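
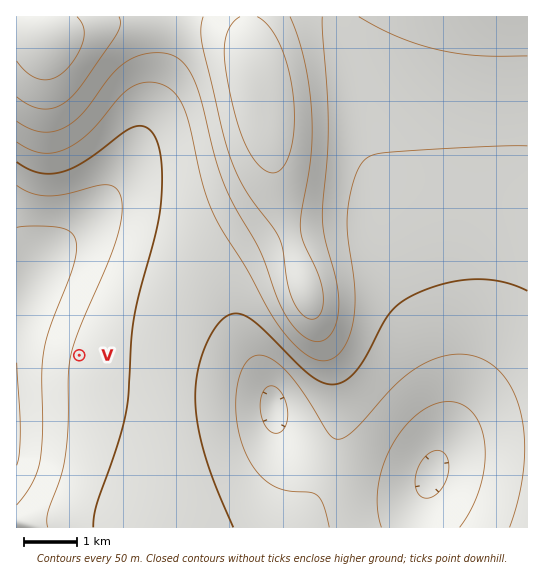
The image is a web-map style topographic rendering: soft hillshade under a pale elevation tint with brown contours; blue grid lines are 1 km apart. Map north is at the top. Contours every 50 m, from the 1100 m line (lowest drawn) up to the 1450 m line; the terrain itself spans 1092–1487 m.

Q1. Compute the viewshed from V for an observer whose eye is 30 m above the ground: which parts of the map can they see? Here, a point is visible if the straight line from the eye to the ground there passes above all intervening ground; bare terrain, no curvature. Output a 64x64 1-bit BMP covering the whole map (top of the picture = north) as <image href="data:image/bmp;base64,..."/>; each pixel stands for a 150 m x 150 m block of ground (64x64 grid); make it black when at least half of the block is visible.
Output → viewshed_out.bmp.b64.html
<image width="64" height="64" href="data:image/bmp;base64,Qk0+AgAAAAAAAD4AAAAoAAAAQAAAAEAAAAABAAEAAAAAAAACAAATCwAAEwsAAAIAAAAAAAAA////AAAAAAAAf4AAAAAAAP//gAAAAAAA//+AAAAAAAD//8AAAAAAAP//wAAAAAAA///AAAAAAAD//8AAAAAAAP//wAAAAAAA///AAAAAAAD//8AAAAAAAP//wAAAAAAA///AAAAAAAD//4AAAAAAAP//gAAAAAAA//+AAAAAAAD//4AAAAAAAP//gAAAAAAA//+AAAAAAAD//4AAAAAAAP//gAAAAAAA//+AAAAAAAD//4AADAAAAP//gAAcAAAA//+AADwAAAD//8AAeAAAAP//wAD4AAAA///gAfgAAAD//+AD8AAAAP//8APwAAAA///wB/AAAAD///gP8AAAAP//+B/gAAAA///8P+AAAAD/////4AAAAP/////AAAAA/////8AAAAD/////wAAAAP////+AAAAA/////4AAAAD/////gAAAAP////+AAAAA/////wAAAAD/////AAAAAP////8AAAAA/////wAAAAD////+AAAAAP////4AAAAA/////AAAAAD////8AAAAAP////wAAAAA////+AAAAAD////4AAAAAP////gAAAAA////+AAAAAD////4AAAAAP////AAAAAA////8AAAAAD////wAAAAAH///+AAAAAAB///4AAAAAAAf//AAAAAAAAf/4AAAAAAAAH/AAAAAAAAAAAAAAAAAA=="/>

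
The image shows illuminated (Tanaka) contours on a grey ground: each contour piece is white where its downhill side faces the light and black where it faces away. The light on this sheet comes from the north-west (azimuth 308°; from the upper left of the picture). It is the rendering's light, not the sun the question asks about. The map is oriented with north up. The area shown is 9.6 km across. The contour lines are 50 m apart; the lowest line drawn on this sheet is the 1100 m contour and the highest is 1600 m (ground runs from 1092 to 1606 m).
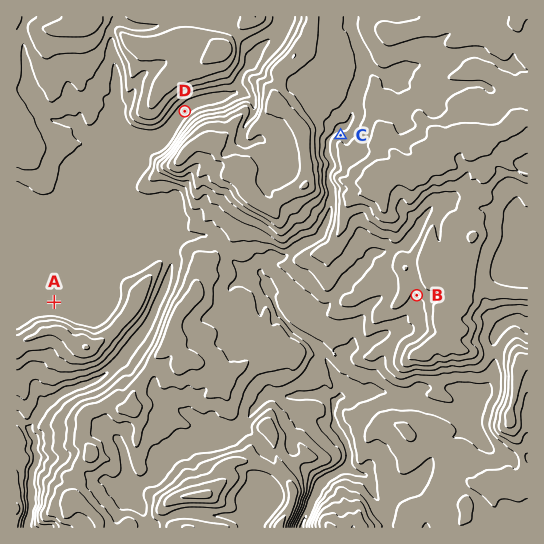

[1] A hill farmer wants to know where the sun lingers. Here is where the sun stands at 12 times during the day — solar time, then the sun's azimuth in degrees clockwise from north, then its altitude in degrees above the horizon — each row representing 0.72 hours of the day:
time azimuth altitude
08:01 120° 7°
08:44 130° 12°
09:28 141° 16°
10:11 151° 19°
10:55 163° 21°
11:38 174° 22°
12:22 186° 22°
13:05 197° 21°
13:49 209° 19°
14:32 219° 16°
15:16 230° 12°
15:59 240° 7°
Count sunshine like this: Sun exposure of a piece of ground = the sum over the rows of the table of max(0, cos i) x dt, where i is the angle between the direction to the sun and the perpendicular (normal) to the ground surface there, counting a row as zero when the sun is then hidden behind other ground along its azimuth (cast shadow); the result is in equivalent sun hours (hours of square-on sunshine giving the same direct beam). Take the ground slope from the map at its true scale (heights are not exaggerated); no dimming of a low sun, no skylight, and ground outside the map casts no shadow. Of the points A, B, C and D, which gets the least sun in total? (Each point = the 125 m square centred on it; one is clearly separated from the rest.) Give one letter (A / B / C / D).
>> C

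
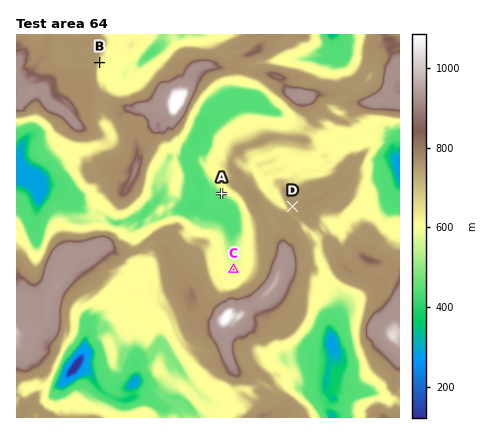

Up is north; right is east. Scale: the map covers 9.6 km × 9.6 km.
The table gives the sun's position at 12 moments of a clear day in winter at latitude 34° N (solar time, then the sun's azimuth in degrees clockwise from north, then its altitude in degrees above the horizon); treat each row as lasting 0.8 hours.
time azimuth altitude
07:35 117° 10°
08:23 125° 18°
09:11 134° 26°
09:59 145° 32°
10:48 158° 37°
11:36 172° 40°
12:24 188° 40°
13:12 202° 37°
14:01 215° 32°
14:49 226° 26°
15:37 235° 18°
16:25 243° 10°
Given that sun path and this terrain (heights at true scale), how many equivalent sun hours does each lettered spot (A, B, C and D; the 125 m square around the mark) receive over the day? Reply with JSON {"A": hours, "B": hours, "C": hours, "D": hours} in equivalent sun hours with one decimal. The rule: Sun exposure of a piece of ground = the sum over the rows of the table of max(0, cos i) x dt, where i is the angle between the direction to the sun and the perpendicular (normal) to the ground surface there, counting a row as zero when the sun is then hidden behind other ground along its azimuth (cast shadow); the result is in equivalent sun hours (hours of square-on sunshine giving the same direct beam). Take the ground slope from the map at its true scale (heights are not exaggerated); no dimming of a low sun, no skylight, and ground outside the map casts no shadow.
{"A": 6.2, "B": 4.2, "C": 3.6, "D": 4.4}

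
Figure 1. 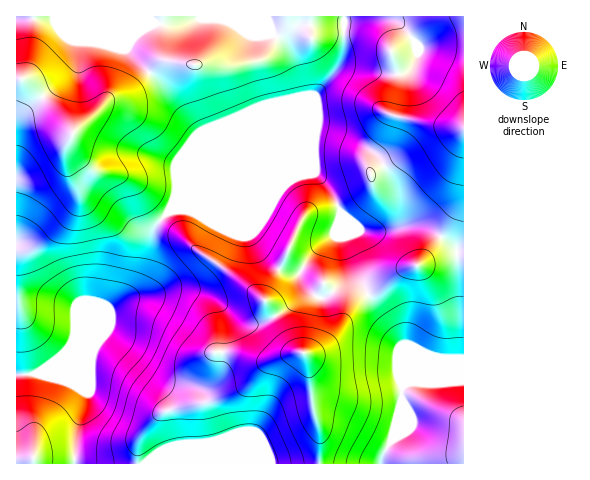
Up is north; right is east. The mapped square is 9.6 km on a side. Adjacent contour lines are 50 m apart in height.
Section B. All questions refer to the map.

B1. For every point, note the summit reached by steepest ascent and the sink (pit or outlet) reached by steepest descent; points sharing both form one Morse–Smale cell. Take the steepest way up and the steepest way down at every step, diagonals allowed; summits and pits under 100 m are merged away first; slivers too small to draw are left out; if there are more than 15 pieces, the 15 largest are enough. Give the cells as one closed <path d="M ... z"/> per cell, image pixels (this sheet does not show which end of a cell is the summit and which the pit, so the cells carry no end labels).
<path d="M343 16l-327 1 1 358 19-1 6-3 26-23 5-9 26-27 11-4 27-21 12-25 4-28 7-13 104-103 50-22 4-4 16-19 8-13 2-11z"/><path d="M181 210l-13 2-13 16-6 34-12 25-27 21-11 4-26 27-5 9-12 12-19 14 19 2 31 17-2 14-8 24-3 32 245 1 0-37-5-16-5-43-5-14 9-2 12-7 12-12 15-26 16-13-18-30-12-39-2 9-21 17-15 22-9 1-21-11-14-15-6-13-44-18z"/><path d="M463 16l-119 0 0 33-4 14-22 29-4 4-50 22-94 92 18 1 62 24 6 13 14 15 21 11 9-1 15-22 21-17 1-9 13 39 18 30 15-7 21-18 13-3 17-18 12-19 12-23 4-14 2-18z"/><path d="M463 175l-5 31-12 23-12 19-17 18-13 3-21 18-15 7 33 49 1 59-9 37-9 15-2 10 82-1z"/><path d="M368 295l-16 12-15 26-12 12-12 7-9 2 5 14 5 43 5 16 1 37 61 0 3-10 9-15 9-37-1-59z"/><path d="M41 374l-25 2 0 87 58 1 3-33 8-24 2-14-25-14z"/>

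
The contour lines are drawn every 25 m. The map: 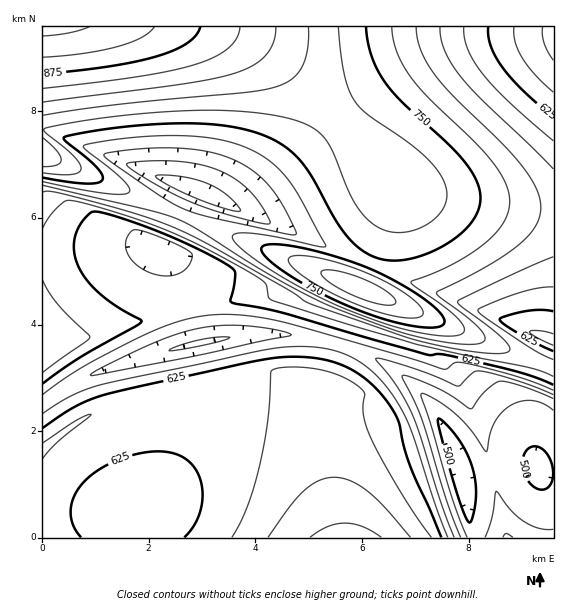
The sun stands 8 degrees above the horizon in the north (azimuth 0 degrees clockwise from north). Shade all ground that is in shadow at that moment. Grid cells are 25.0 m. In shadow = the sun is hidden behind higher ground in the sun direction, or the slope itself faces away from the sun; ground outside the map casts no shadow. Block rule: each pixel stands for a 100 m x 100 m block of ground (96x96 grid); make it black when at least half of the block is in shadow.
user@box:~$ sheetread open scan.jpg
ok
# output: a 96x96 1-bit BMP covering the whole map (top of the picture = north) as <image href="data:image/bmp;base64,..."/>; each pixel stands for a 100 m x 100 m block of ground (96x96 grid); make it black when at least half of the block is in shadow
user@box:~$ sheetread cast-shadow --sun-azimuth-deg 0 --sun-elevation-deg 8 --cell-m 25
<image width="96" height="96" href="data:image/bmp;base64,Qk2+BAAAAAAAAD4AAAAoAAAAYAAAAGAAAAABAAEAAAAAAIAEAAATCwAAEwsAAAIAAAAAAAAA////AAAAAAAAAAAAAAAAAAAAAAAAAAAAAAAAAAAAAAAAAAAAAAAAAAAAAAAAAAAAAAAAAAAAAAAAAAAAAAAAAAAAAAAAAAAAAAAAAAAAAAAAAAAAAAAAAAAAAAAAAAAAAAAAAAAAAAAAAAAAAAAAAAAAAAAAAAAAAAAAAAAAAAAAAAAAAAAAAAAAAAAAAAAAAAAAAAAAAAAAAAAAAAAAAAAAAAAAAAAAAAAAAAAAAAAAAAAAAAAAAAAAAAAAAAAAAAAAAAAAAAAAAAAAAAAAAAAAAAAAAAAAAAAAAAAAAAAAAAAAAAAAAAAAAAAAAAAAAAAAAAAAAAAAAAAAAAAAAAAAAAAAAAAAAAAAAAAAAAcAAAAAAAAAAABwAD8AAAAAAAAAAAD4Af8AAAAAAAAAAAH8B/8AAAAAAAAAAAP8P/8AAAAAAAAAAA////8AAAAAAAAAAB////8AAAAAAAAAAH////8AAAAAAAAAAP////8AAAAAAAAAA/////wAAAAAAAAAD/////AAAAAAAAAAP////8AAAAAAAAAA/////gAAAAAAAAAH////+AAAAAAAAAAf////4AAAAAAAAAD/////AAAAAAAAAAP////8AAAAAAAAAB/////wAAAAAAAAAB////+AAAAAAAAAAD////4AAAAAAAAAAD////AAAAAAAAAAAD///8AAAAAAAAAAAD///gAAAAAAAAAAAB//+AAAAAAAAAAAAH//wAAAAAAAAAAAAf/+AAAAAAAAAAAAB//4AAAAAAAAAAAAH//AAAAAAAAAAAAA//8AAAAAAAAAAAAD//gAAAAAAAAAAAAf/+AAAAAAAAAAAAB//wAAAAAAAAAAAAP//AAAAAAAAAAAAD//4AAAAAAAAAAAAf//gAAAAAAAAAAAH//+AAAAAAAAAAAD///wAAAAAAAAAAA////AAAAAAAAAAAD///8AAAAAAAAAAAD///wAAAAAAAAAAAD///AAAAAAAAAAAAD//4AAAAAAAAAAAAD//gAAAAAAAAAAAAD/+AAAAAAAAAAAAAD/4AAAAAAAAAAAAAD/gAAAAAAAAAAAAAD8AAAAAAAAAAAAAADwAAAAAAAAAAAAAADAAAAAAAAAAAAAAAAAAAAAAAAAAAAAAAAAAAAAAAAAAAAAAAAAAAAAAAAAAAAAAAAAAAAAAAAAAAAAAAAAAAAAAAAAAAAAAAAAAAAAAAAAAAAAAAAAAAAAAAAAAAAAAAAAAAAAAAAAAAAAAAAAAAAAAAAAAAAAAAAAAAAAAAAAAAAAAAAAAAAAAAAAAAAAAAAAAAAAAAAAAAAAAAAAAAAAAAAAAAAAAAAAAAAAAAAAAAAAAAAAAAAAAAAAAAAAAAAAAAAAAAAAAAAAAAAAAAAAAAAAAAAAAAAAAAAAAAAAAAAAAAAAAAAAAAAAAAAAAAAAAAAAAAAAAAAAAAAAAAAAAAAAAAAAAAAAAAAAAAAAAAAAAAAAAAAAAAAAAAAAAAAAAAAAAAAAAAAAAAAAAAAAAAAAAAAAAAAAAAAAAAAAAAAAAAA="/>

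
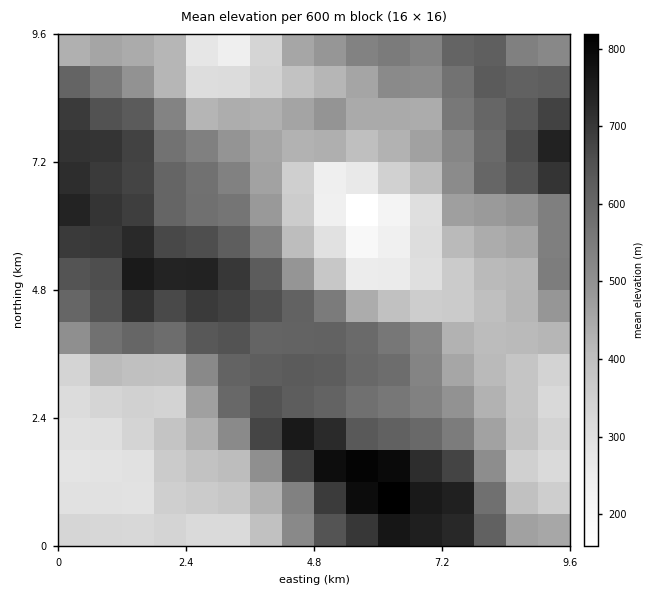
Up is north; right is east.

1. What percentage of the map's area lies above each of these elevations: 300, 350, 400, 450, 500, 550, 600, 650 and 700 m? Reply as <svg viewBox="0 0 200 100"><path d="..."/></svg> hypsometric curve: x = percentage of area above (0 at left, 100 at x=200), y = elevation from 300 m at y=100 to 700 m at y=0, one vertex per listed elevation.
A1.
<svg viewBox="0 0 200 100"><path d="M184 100l-20-12-18-13-25-13-19-12-17-12-22-13-24-13-16-12"/></svg>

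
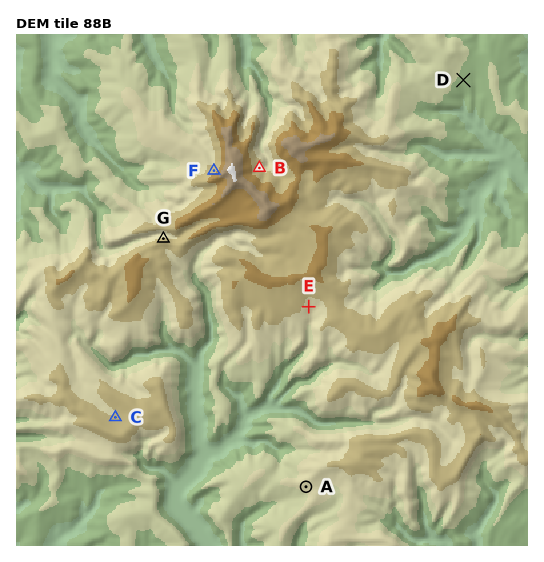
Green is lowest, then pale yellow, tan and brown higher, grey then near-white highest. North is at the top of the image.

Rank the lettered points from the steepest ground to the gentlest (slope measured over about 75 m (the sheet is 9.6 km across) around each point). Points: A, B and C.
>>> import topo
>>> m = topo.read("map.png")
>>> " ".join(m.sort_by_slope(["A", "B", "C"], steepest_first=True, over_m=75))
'B A C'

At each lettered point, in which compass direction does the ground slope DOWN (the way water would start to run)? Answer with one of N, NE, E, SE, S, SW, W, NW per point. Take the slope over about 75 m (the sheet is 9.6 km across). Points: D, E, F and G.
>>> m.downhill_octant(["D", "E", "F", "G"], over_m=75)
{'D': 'SE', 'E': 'SE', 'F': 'NW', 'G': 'N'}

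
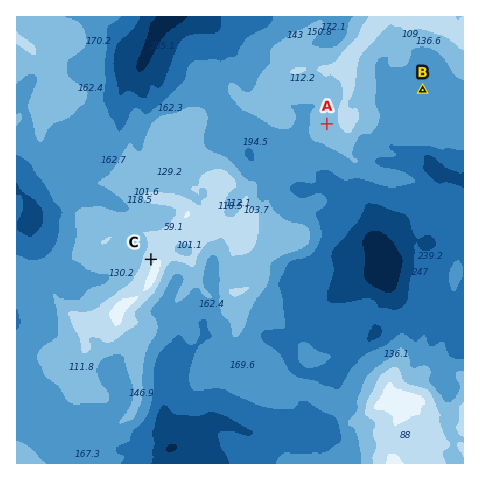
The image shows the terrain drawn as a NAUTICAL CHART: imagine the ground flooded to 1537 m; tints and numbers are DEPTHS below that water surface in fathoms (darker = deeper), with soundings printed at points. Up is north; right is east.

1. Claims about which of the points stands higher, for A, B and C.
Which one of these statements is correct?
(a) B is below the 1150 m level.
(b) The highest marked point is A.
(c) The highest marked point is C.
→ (c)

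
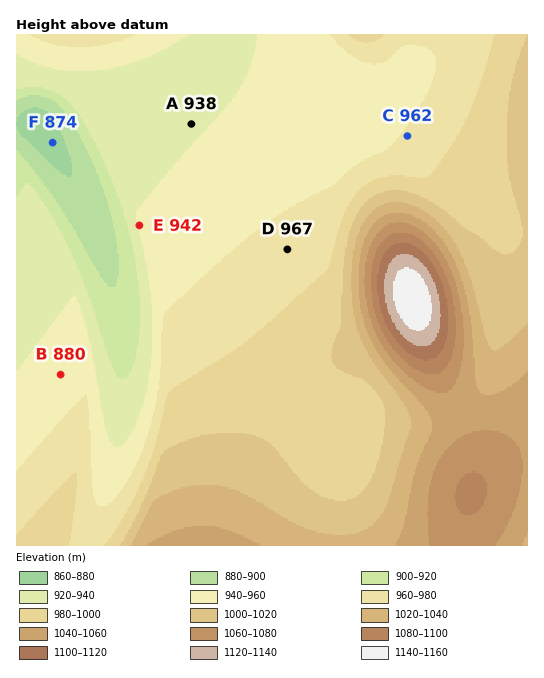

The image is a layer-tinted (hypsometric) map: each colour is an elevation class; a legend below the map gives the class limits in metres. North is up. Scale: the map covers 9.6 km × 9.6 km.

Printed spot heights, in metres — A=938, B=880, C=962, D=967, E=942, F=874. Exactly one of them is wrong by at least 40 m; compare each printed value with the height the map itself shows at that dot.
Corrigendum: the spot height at B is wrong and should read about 950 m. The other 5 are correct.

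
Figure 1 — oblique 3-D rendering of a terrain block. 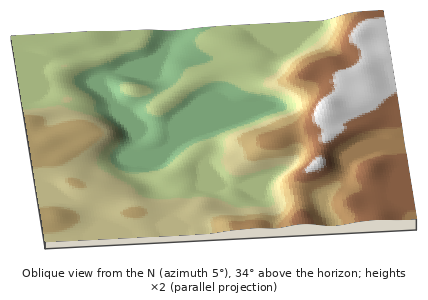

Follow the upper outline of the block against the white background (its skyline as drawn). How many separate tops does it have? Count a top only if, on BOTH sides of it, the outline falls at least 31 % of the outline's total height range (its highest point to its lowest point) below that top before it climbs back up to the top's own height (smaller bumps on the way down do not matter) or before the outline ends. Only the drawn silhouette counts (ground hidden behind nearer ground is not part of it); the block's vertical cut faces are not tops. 0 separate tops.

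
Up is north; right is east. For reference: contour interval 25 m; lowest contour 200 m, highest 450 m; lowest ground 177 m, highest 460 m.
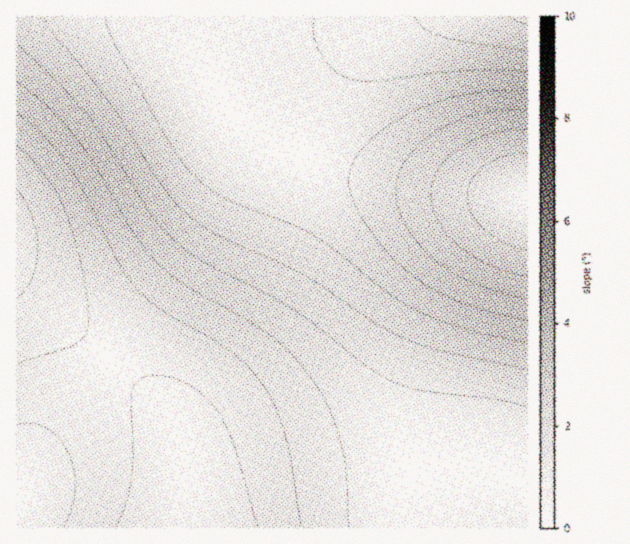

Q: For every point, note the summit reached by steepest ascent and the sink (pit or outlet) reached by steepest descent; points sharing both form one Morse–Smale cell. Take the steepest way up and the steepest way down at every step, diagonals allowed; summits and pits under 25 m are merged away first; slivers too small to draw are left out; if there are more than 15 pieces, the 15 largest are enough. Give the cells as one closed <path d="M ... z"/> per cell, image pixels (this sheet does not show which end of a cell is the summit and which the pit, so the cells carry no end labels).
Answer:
<path d="M201 16l-185 1 0 268 117 92 34 36 13 24 5 21 3 23 1 47 338 0 1-329-97-11-68-13-50-15-46-20-27-19-12-14-12-18-13-34z"/><path d="M527 16l-325 0-1 30 7 27 20 34 21 21 37 21 43 16 46 12 75 14 77 8z"/><path d="M17 285l-1 242 171 1 1-47-3-23-5-21-13-24-34-36z"/>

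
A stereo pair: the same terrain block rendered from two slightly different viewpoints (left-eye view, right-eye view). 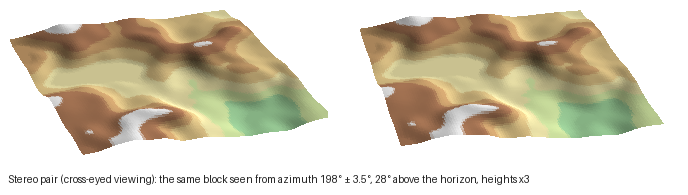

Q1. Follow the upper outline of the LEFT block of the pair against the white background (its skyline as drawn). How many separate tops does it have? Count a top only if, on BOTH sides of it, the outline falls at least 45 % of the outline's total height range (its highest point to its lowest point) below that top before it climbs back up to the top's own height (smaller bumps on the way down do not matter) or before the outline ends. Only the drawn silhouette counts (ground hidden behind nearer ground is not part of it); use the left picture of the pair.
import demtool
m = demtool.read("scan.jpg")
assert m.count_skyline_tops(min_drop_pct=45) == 0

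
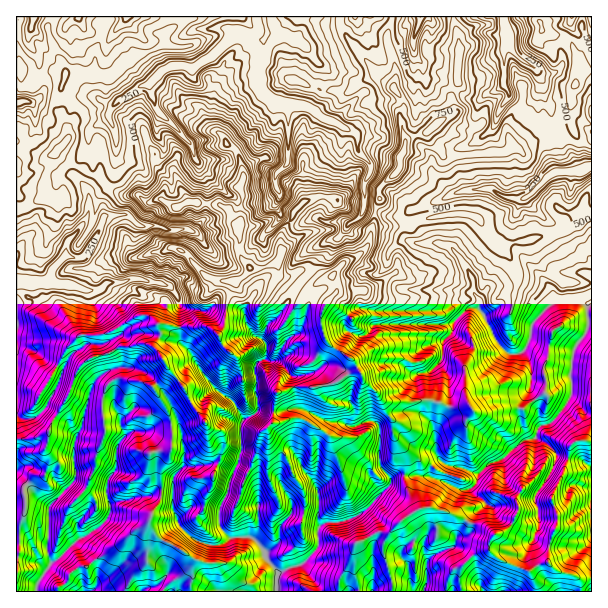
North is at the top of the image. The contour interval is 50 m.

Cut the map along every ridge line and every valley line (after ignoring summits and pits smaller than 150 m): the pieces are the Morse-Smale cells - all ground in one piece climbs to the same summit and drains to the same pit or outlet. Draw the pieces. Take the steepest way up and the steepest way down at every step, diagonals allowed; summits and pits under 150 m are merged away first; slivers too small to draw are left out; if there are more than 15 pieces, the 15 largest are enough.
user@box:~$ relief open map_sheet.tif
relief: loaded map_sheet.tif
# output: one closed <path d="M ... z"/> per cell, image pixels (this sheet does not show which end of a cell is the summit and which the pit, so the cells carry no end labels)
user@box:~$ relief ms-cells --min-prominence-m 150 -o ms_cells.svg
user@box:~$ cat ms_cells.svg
<path d="M197 202l-14 2-14 9-9 21 0 8 10 6 7 0 6 4 24 25 14 5 13 0 1 2-7 16-4 26-5 8-12-8-28 2-21-4 2 12-6 11 12 16 2 8-4 6-10 9 0 3 10 15 6 13 2 30-3 11-9 12 2 27-11 18-1 10 11 15 13 6 20 14-2 12 1 6-3 7 2 7 84 0 1-17 11-7 15-4 15-16 1-21 5-4 14 0 15-5 12-7 25-25 2-8 12-4 0-18-4-12-6-7-2-17-14-27-14-10-10-23-19-11-10-10-5-22 5-12 12-14-5-13-14 2-10-9-11 0-6 5-7 1-6-2-2-13-13 6-12 0-10-11-3-26 2-6-6-4-5-11-8-5z"/><path d="M392 16l-204 0-3 4-21 15 1 9-33 14-21 18-33-4-12 2-8 22 0 14 9 18 1 10-12 15 10 9 26 13 7 1 11 12 12 6 15 0 10 8 14-3 16 9 11-6 33 3 6 3 7 13 6 4 0 27 2 8 9 8 12 0 13-6 2 13 6 2 7-1 6-5 11 0 10 9 14-3 15-17 9-2 10-9 4-10 6-27-12-5 0-22 6-12 0-9-12-14-2-15-20-13 14-18 13-12 3 0 9 8 23 2 4-3-8-10 2-23-10-27 6-19z"/><path d="M591 198l-7 3 0 12-21 17-35 11-16 1-8 5-6 0-11-13-6-12-5-5-9-3-18 0-26 4-15 8-34 2-8 21-10 9-9 2-13 13-2 6 5 12-12 14-5 12 5 22 10 10 19 11 10 23 8 5 10 13 10 19 2 17 9 13 3 15-1 10 26 1 30 14 7 0 8-7 2-9 10-10 16-6 20-18 12-2 9 4 12 14 10 2 3-11 5-5 17-2z"/><path d="M56 152l-4 6-8 24 5 16-13 2-10 8-10 2 1 229 15 0 17-7 3-10 16-26 11-28 11-10 18-4 12-8 12 0 8-3 15 3 5-10-1-12 20 4 28-2 12 8 5-8 4-26 7-16-1-2-13 0-14-5-24-25-6-4-7 0-10-6 0-8 6-15 10-13-15-7-14 3-10-8-15 0-12-6-11-12-7-1-26-13z"/><path d="M146 343l-26 3-12 8-15 2-7 5-7 7-11 28-16 26-3 10-17 7-16 1 1 152 40 0 1-4 10-7 3-9 9-6 7 0 9-7 14-6 25-23 12-6-1 39-13 12-7 16 66 0-2-6 3-7-1-6 2-12-12-10-21-10-13-18 14-25-2-27 10-17 2-27-4-16-14-21 0-3 10-9 4-11-10-15-5-5z"/><path d="M591 70l-7 0-7 5-1 9-5 8 1 37-3 4-9 5-20 0-19 10-9 0-8 4-36 2-2 4 5 32-16 3-57 24-8 0-13-6-5 17 11-2 25 0 15-8 26-4 18 0 9 3 5 5 6 12 11 13 6 0 8-5 16-1 39-13 17-15 0-12 8-4z"/><path d="M539 16l-85 1 6 28-3 26 1 10-4 8 14 9 11 2 25-15 6 10-12 19-4 12-14 13-14 8 1 9 37-4 8-4 9 0 19-10 20 0 12-9-1-37 6-14 0-22-10-18-25-8z"/><path d="M536 438l-12 2-20 18-16 6-10 10-2 9-8 7-7 0-30-14-26-1-1 7 11 24 4 4 15-2 12 3 24 12 16 5 8 6-4 6-2 9 9 9 15 7 18 6 7-6 11-3 2-22 8-16 0-9-6-17 12-24 4-15-11-3-12-14z"/><path d="M404 475l-12 3-2 8-31 30-21 7-17 1-3 6 0 18-15 16-15 4-11 7 0 16 115 1 0-10-8-27 0-12 12-18 22-16-12-23z"/><path d="M434 508l-17 2-19 13-13 16-1 16 7 21 2 16 68 0-1-23 14-15 14-5 2-9 4-6-2-2-9-6-13-3-17-9z"/><path d="M174 16l-121 0-5 10 0 4 7 23 6 7 5 13 12-1 33 4 21-18 33-14-1-9 10-8z"/><path d="M426 133l-20 7-2 10-4 6-2 14-19 19 1 9-4 9 2 5 12 5 8 0 57-24 17-4-6-33-20 1z"/><path d="M453 16l-61 1-6 22 10 27-2 23 8 11 8-4 4-6 0-6 2-4 0-24 6 9 0 9 4 5 11 0 15 9 4-1 2-6-1-10 3-26z"/><path d="M572 458l-4 1-4 15-12 24 6 17 0 9-10 22 0 17 9 8 22 7 12 0 1-110-11-8z"/><path d="M366 92l-9 5-21 25 20 13 2 15 12 14 0 9-6 12 0 22 11 4 5-13-1-9 21-22 0-11 4-6 2-10-6-21 3-17-2-2-26 0z"/>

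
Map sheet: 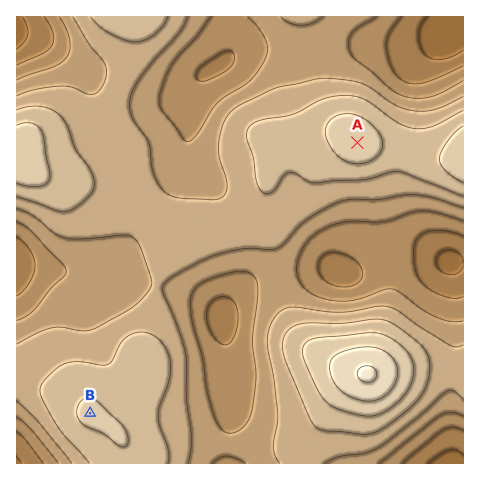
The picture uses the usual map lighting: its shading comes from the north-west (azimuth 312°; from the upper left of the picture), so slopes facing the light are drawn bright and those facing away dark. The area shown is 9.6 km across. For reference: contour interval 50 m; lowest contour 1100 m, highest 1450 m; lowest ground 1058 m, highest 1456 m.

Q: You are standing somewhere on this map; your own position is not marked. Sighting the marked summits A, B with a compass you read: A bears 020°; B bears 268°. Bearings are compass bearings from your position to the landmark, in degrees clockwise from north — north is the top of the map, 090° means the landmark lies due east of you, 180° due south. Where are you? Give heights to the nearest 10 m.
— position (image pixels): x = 261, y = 407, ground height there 1220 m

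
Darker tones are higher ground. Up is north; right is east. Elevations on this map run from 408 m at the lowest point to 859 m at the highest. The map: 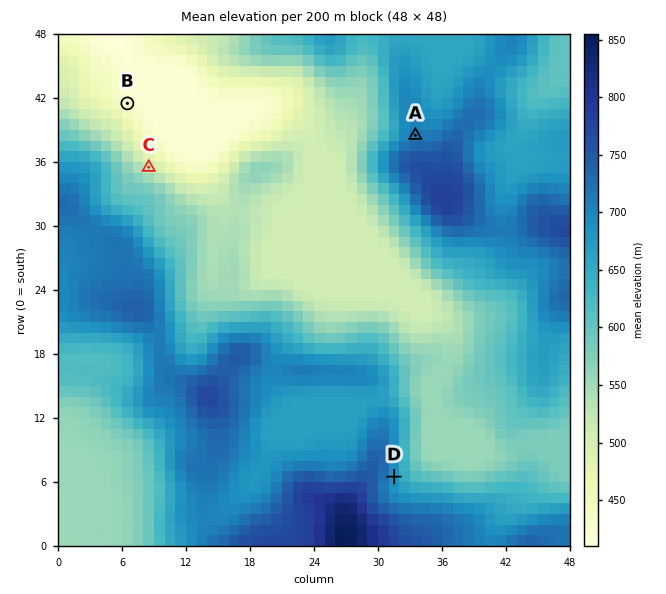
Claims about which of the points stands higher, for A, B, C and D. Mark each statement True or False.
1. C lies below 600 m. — True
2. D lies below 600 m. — False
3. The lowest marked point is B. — True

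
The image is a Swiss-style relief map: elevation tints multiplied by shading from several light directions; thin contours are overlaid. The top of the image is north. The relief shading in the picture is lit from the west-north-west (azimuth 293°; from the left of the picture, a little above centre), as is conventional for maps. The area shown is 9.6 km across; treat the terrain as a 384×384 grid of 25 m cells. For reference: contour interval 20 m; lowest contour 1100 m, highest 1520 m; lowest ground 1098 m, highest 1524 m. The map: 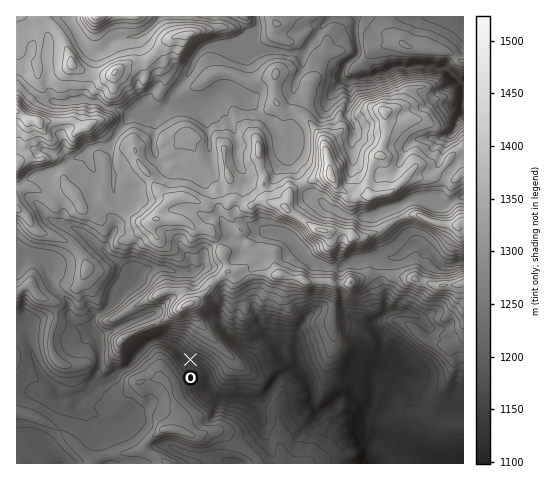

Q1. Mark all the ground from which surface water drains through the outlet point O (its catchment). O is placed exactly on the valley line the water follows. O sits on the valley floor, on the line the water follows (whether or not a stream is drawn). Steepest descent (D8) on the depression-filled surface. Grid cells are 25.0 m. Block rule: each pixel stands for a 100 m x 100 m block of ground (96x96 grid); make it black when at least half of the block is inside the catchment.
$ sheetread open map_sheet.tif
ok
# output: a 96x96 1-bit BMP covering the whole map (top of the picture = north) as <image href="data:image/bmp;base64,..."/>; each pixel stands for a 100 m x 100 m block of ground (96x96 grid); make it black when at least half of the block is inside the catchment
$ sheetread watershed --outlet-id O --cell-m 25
<image width="96" height="96" href="data:image/bmp;base64,Qk2+BAAAAAAAAD4AAAAoAAAAYAAAAGAAAAABAAEAAAAAAIAEAAATCwAAEwsAAAIAAAAAAAAA////AAAAAAAAAAAAAAAAAAAAAAAAAeAAAAAAAAAAAAAAA/+AAAAAAAAAAAAAB//gAAAAAAAAAAAAD//wAAAAAAAAAAAAH//4AAAAAAAAAAAAP//8AAAAAAAAAAAAf///4AAAAAAAAAAB////4AAAAAAAAAAH////4AAAAAAAAAAf////4AAAAAAAAAD/////wAAAAAAAAAD/////wAAAAAAAAAD/////wAAAAAAAAAD/////gAAAAAAAAAD/////gAAAAAAAAAD/////gAAAAAAAAAD/////gAAAAAAAAAD/////wAAAAAAAAAD/////4AAAAAAAAAD/////8AAAAAAAAAD/////+AAAAAAAAAD/////+AAAAAAAAAD//////AAAAAAAAAD//////gAAAAAAAAD//////wAAAAAAAAD//////4AAAAAAAAD//////4AAAAAAAAD//////4AAAAAAAAD//////wAAAAAAAAD//////gAAAAAAAAD//////gAAAAAAAAD//////gAAAAAAAAD//////AAAAAAAAAD//////AAAAAAAAAD//////gAAAAAAAAD//////wAAAAAAAAD//////4AAAAAAAAD//////8AAAAAAAAD//////+AAAAAAAAD///////AAAAAAAAD///////gAAAAAAAD///////gAAAAAAAD///////gAAAAAAAD///////gAAAAAAAD///////AAAAAAAAD///////AAAAAAAAD//////+AAAAAAAAD//////+AAAAAAAAD//////8AAAAAAAAD//////gAAAAAAAAD/////+AAAAAAAAAD///+DgAAAAAAAAAD///4AAAAAAAAAAAD///gAAAAAAAAAAAD//fAAAAAAAAAAAAD/+AAAAAAAAAAAAAD++AAAAAAAAAAAAAD4cAAAAAAAAAAAAAAAAAAAAAAAAAAAAAAAAAAAAAAAAAAAAAAAAAAAAAAAAAAAAAAAAAAAAAAAAAAAAAAAAAAAAAAAAAAAAAAAAAAAAAAAAAAAAAAAAAAAAAAAAAAAAAAAAAAAAAAAAAAAAAAAAAAAAAAAAAAAAAAAAAAAAAAAAAAAAAAAAAAAAAAAAAAAAAAAAAAAAAAAAAAAAAAAAAAAAAAAAAAAAAAAAAAAAAAAAAAAAAAAAAAAAAAAAAAAAAAAAAAAAAAAAAAAAAAAAAAAAAAAAAAAAAAAAAAAAAAAAAAAAAAAAAAAAAAAAAAAAAAAAAAAAAAAAAAAAAAAAAAAAAAAAAAAAAAAAAAAAAAAAAAAAAAAAAAAAAAAAAAAAAAAAAAAAAAAAAAAAAAAAAAAAAAAAAAAAAAAAAAAAAAAAAAAAAAAAAAAAAAAAAAAAAAAAAAAAAAAAAAAAAAAAAAAAAAAAAAAAAAAAAAAAAAAAAAAAAAAAAAAAAAAAAAAAAAAAAAAAAAAAAAAAAAAAAAAAAAAAAAAAAAAAAAAAAAAAAAAAAAAAAAAAAAAAAAAAAAAAAAAAAAAAAAAAAAAAAAAAAAAAAAAAAA="/>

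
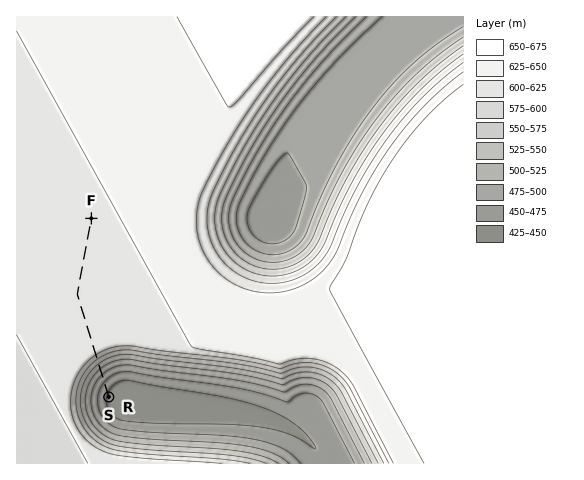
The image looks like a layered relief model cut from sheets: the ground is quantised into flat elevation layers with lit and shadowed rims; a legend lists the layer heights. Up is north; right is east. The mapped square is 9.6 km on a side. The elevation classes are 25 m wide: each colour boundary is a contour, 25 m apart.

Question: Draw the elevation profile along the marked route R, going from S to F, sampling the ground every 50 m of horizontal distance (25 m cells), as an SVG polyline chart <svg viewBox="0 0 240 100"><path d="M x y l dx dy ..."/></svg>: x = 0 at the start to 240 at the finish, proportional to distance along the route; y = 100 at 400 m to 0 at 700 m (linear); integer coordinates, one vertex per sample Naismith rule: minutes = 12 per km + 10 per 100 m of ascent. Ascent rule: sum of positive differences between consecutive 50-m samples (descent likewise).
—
<svg viewBox="0 0 240 100"><path d="M0 85l3-1 3-1 3-1 3-2 3-2 3-2 3-2 3-2 3-3 3-2 3-3 3-4 3-3 3-4 4-3 3-5 3-4 3-4 3-4 3-2 3-1 3 0 3 0 3 0 3 0 3 0 3 0 3 0 3 0 3 0 3 0 3 0 3 0 3 0 3 0 3-1 3 0 3 0 3 0 3 0 3 0 3 0 4 0 3 0 3 0 3 0 3 0 3 0 3 0 3 0 3 0 3 0 3 0 3 0 3-1 3 0 3 0 3 0 3 0 3 0 3 0 3 0 3 0 3 0 3 0 3 0 3-1 3 0 3 0 3 0 3 0 4 0 3 0 3 0 3 0 3 0 3 0 3 0 3-1"/></svg>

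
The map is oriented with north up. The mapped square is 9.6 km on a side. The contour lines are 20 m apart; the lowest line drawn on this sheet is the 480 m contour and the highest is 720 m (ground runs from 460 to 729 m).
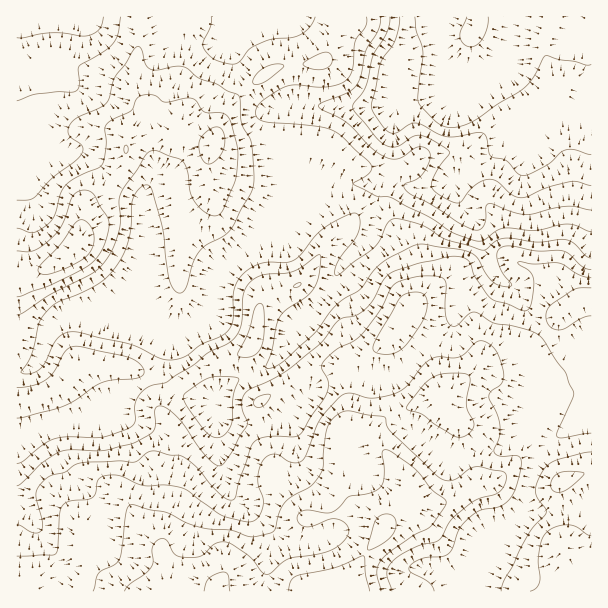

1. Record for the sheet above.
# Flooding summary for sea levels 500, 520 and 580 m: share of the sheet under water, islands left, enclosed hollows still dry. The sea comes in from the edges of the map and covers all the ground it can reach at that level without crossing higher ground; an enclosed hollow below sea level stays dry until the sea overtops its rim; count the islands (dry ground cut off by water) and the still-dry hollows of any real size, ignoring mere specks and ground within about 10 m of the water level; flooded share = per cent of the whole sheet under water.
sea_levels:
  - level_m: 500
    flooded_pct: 8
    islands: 0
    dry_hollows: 0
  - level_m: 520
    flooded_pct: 11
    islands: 0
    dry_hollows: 0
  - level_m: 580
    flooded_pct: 35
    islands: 0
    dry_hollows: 0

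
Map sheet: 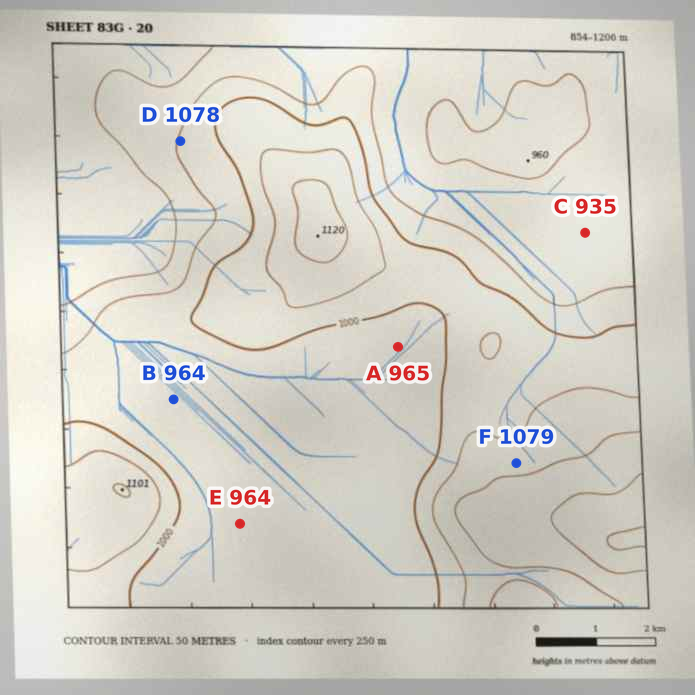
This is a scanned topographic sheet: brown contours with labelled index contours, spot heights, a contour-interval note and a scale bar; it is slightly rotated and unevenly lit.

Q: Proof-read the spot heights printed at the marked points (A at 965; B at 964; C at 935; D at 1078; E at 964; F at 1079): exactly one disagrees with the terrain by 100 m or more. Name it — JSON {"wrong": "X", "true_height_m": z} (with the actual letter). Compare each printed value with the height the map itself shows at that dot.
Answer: {"wrong": "D", "true_height_m": 953}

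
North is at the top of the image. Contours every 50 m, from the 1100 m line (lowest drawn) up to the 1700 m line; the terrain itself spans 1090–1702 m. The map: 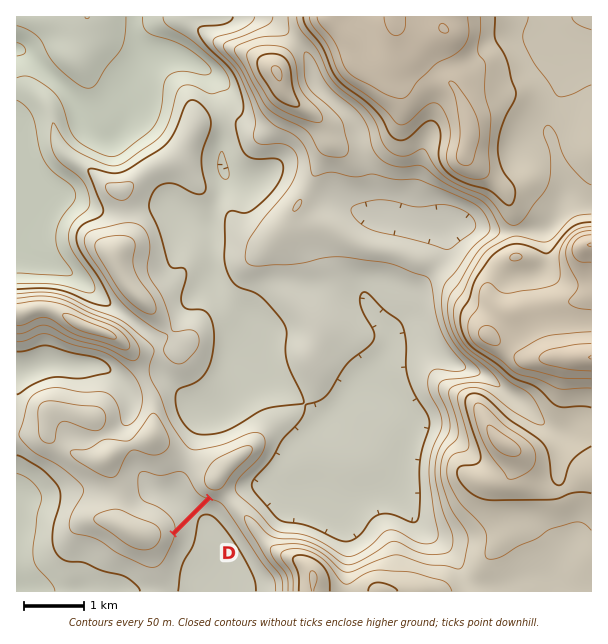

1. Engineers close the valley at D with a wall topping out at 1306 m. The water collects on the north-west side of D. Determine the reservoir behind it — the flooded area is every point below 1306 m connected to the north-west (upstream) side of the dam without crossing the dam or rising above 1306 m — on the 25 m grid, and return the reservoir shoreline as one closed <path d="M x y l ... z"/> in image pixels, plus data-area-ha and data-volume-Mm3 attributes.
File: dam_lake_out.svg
<path d="M182 468l-14 4-13 0-11-4-4 0-4 2-2 4 2 21 3 6 5 4 12 3 8 4 6 7 4 10 32-32-5-3-5-5-8-16-6-5z" data-area-ha="72" data-volume-Mm3="14.83"/>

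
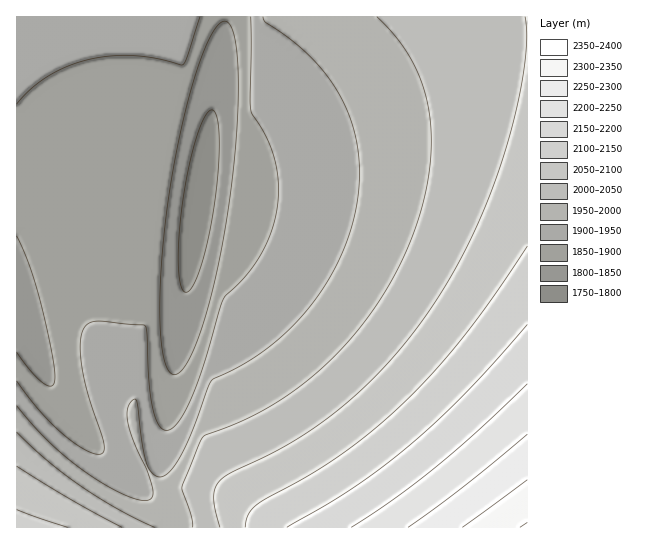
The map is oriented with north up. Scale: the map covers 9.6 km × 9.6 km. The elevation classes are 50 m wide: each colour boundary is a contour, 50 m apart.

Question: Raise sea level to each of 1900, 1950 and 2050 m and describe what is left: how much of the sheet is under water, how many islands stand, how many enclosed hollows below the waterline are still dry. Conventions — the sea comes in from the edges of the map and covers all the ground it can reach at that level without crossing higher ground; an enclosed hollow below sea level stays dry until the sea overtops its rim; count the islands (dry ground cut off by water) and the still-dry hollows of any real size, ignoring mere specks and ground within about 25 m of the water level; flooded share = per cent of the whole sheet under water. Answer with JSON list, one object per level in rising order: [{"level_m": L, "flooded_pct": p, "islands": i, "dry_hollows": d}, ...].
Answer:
[{"level_m": 1900, "flooded_pct": 30, "islands": 0, "dry_hollows": 0}, {"level_m": 1950, "flooded_pct": 48, "islands": 0, "dry_hollows": 0}, {"level_m": 2050, "flooded_pct": 77, "islands": 0, "dry_hollows": 0}]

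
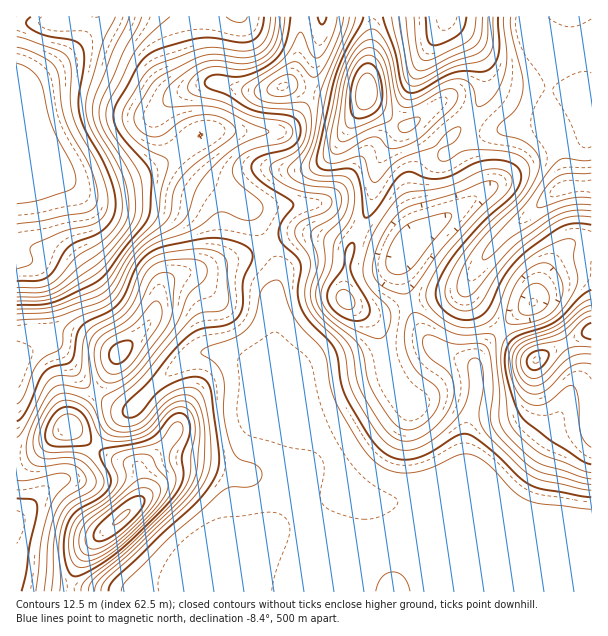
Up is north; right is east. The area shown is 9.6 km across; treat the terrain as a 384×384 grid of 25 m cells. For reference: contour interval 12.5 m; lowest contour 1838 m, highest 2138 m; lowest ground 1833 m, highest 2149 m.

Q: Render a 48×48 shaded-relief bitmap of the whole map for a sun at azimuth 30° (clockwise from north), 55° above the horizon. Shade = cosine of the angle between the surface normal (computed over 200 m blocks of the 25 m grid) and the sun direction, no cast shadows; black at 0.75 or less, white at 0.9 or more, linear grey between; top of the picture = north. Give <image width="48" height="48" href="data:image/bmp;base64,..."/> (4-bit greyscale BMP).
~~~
<image width="48" height="48" href="data:image/bmp;base64,Qk32BAAAAAAAAHYAAAAoAAAAMAAAADAAAAABAAQAAAAAAIAEAAATCwAAEwsAABAAAAAAAAAAAAAAABEREQAiIiIAMzMzAERERABVVVUAZmZmAHd3dwCIiIgAmZmZAKqqqgC7u7sAzMzMAN3d3QDu7u4A////AGVFVUVWd3d3d3d3d3d3d3eHd3d3d3d3d2VEQyNFZ3d3d3d3d3d3d3eHd3d3d3d3d2VDIQATVnd3d3d3d3d3d3d3d3d3d3d3d2VCIhABNWd3d3d3d3d3d3d3d3d3d3d3d2ZDNEMQE1Z3d3d3d3d3d3d3d3d3d3d3d2ZUVndSATVnd3d3d3d3d3d3d3d3d3d3d2ZWeZmGMiNWd3d3d3d3d3d3d3d3d2ZmZlVnmqmZhkNGZmZnd3d3d3d3d3d3dmVUQ1VniYd5qYZWZmZ3d3d3d3Znd3d3ZUMyEFVVZUNHmqmHd3d3d3d3dmVWZnd2UyERAFQiIRNXmZmYiIiHd3d3ZlRFVmZlMREiElMQAUeauoiJmYiHd3d3ZDM0VWZTEBIzRFQiJIvdyoeKqYh3d3d2UyI0RVVCETRVVVVFab3cuHirqYd3d3dlQiNFVVVDI0VmZmZorMuqmIrLqHd3d3dkMjRWZmZUREVmZmZ5zbh3eJzbqHd3d3ZTIkVnd3dlQzRmZmZ6y4VFaJvLmHd3d3ZTI1Z4iIh1MRNWZmaKqFM0V4qqmHd3d3ZDNWeJmZh0EANWZmeKljNEVniZmHd3d3ZDRWeJmYhjACRVVWeIdDRmVWd4h3d3d2VDRWiZmHZTEmh2Q2Z3ZFeIdVZmZmd3dlQhNWiIdlQzR6uoU3d3ZompdmZlVWZ3ZTEAJWiHUyI0es3Jdaupiaqoh3dlVWd3ZBAARnh2MRI1iru5iN3bqrqXeIh2Vnh3UwADaJl1MiNWiZmIie7bu6l2aIh2Z4h2UyJHmqmGREVneHZmicy6qqhlZ4h3eIh2ZUV5qqmHZVZnd2VVZ6mIiZhlaJiHiId2ZVV4mZmHdmZmZlVVZnd3iJhmiaqZmId2VERXiIh3d3dmVVVVZnd3iZh3iruqqZh2VDRXiHd3d3d3ZURWZ4iIiZh3iqqqmZh2VVZ3d3d3d4iIdURFZpmZmZh2eIiIiIh2Z4iHdmZmZ3iIh1QzM5mZmYZVVmd3eId2d4h2ZmZVVmeIiHUyEYiIiHUzRVZnd3ZlVWVURWZVRVZ4iHZTInd3d1MjRWZ3d2VEMyIiNWZUREVnd2ZmZXd3dkISNWd3dlVEQxACNWZVRERURFZ4mXd3ZCESNWeId2ZndkISRmZVVVVDM0V4mXd2UxABNGeIiIial1MzVmVFZ2ZDM0VoiXd2QgACNGd4iImZhkNERVVFZ3ZVRVVniHdlMQAjRWZmZlVlUyNEM0ZmZmdmZmZ4iHdlMiNFZmVUMyEREiMzM1iYdmd3d3d4iHZlQ0Vmd2VDIREAE0QyNXq6h3eHd3eIh3ZlRVZ3d3ZTM0RERWUyR6zLqZiId2d3d2ZVVWZmd4d2eJmIiIYzaszLqqqYdmZ3ZmVVVWZmeJmZq8uqmZdEe9zLu7uoZWZ3ZkREVWZneJmrzMupiZdVi9y6qruXVVZ3dzM0RWZneJmau7qGaIdli8y6mamFNFd3d0REVmd3eIiZqphkR4dlerupiIdTJGd3d1RVZnd3d4iImYdkRodleaqpiHZCJHiHdw=="/>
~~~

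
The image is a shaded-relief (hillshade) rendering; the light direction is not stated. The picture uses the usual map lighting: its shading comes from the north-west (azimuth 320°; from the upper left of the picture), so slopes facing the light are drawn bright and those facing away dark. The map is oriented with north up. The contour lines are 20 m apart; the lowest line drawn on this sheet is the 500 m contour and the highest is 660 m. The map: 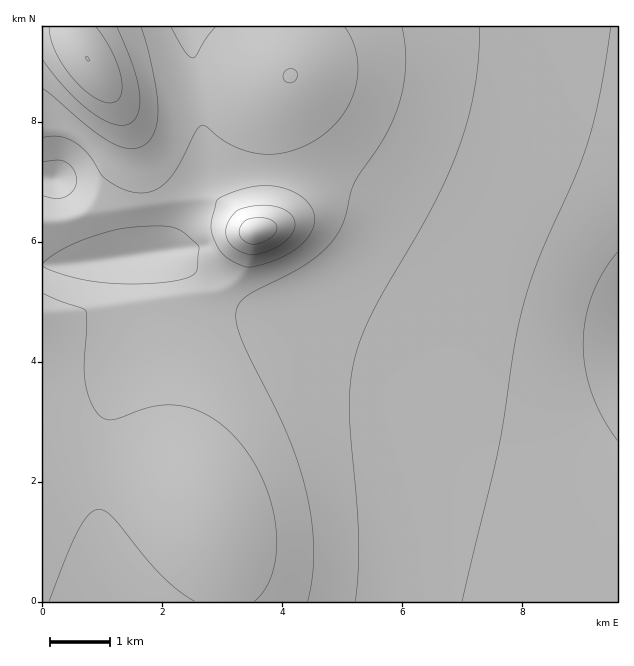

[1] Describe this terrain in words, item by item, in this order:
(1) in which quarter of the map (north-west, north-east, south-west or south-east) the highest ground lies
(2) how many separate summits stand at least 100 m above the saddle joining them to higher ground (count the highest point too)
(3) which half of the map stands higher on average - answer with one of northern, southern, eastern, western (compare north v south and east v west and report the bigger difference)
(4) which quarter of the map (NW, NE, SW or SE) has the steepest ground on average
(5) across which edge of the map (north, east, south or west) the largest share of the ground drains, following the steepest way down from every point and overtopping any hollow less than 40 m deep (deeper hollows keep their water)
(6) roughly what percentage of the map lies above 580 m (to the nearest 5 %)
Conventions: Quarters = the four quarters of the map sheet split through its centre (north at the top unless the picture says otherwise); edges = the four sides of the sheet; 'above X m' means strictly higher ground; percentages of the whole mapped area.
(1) Look to the north-west quarter for the highest ground.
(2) There is 1 summit with 100 m or more of prominence.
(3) On average the western half of the map is the higher ground.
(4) The north-west quarter is the steepest part of the map.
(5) The largest share of the runoff leaves by the eastern edge.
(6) Ground above 580 m makes up about 25 % of the sheet.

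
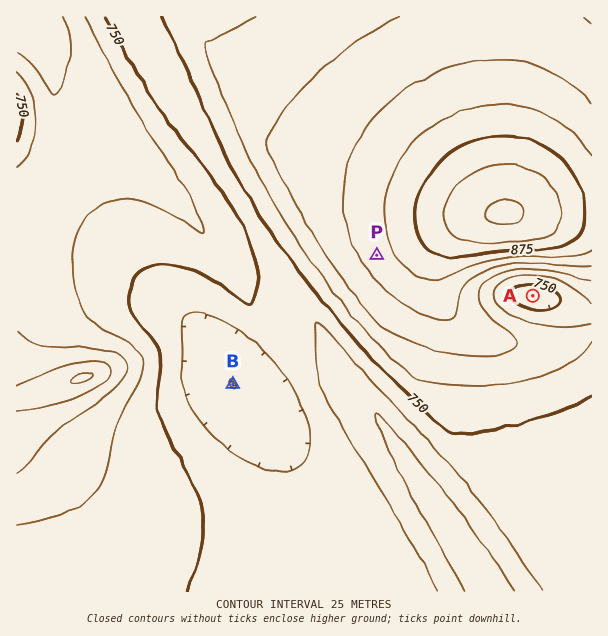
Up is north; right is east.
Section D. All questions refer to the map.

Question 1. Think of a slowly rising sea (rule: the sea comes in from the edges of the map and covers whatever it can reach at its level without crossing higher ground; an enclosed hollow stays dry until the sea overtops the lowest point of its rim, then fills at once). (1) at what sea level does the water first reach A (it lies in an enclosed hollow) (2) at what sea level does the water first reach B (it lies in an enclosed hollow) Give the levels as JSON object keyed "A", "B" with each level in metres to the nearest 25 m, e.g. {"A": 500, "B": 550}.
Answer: {"A": 775, "B": 725}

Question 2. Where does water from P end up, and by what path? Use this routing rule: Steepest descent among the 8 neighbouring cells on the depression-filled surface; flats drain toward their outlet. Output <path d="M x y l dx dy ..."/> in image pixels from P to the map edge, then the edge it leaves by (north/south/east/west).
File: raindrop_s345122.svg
<path d="M377 255l-62 62 0 3 3 3 2 4 9 12 1 5 12 16 2 5 21 30 1 4 21 30 2 5 15 21 1 4 12 17 2 4 3 3 0 2 6 7 1 5 12 16 2 5 9 12 1 4 3 3 5 9 9 12 1 5 9 12 2 4 6 8 1 4"/>
exit: south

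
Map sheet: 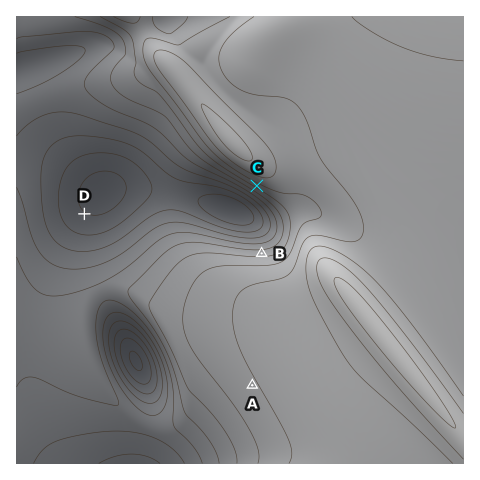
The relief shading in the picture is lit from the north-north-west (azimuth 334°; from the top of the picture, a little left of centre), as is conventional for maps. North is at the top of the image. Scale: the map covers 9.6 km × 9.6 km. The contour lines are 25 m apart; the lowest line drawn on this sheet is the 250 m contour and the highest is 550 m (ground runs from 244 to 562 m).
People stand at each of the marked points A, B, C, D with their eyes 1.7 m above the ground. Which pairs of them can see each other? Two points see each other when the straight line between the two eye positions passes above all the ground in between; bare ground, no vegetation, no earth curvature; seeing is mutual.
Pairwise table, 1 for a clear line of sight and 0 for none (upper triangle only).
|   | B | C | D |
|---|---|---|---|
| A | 0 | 0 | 0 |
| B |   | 1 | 0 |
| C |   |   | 1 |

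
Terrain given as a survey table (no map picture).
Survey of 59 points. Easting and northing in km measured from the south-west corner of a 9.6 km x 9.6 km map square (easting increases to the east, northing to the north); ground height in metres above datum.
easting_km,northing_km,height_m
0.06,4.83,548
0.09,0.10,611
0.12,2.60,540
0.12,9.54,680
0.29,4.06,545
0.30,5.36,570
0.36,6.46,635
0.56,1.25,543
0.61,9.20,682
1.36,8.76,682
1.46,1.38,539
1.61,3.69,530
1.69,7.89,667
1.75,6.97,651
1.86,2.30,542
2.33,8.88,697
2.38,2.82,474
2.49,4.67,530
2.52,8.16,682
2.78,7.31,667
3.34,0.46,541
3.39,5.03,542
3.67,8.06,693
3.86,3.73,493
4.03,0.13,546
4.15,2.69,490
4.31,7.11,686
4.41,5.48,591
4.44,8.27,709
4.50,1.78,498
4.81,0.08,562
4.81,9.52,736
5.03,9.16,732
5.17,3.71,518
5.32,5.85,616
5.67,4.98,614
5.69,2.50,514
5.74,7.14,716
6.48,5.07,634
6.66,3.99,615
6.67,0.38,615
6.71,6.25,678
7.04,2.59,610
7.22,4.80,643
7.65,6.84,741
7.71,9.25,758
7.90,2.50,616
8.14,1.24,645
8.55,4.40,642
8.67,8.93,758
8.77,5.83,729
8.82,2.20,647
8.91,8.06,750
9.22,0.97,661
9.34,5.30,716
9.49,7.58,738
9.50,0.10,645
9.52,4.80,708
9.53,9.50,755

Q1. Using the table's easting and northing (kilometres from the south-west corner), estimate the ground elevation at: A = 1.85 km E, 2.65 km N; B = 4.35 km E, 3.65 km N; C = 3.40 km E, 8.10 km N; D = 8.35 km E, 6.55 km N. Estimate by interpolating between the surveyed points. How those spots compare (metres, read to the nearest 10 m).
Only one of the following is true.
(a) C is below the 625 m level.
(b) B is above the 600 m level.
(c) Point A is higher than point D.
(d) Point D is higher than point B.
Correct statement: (d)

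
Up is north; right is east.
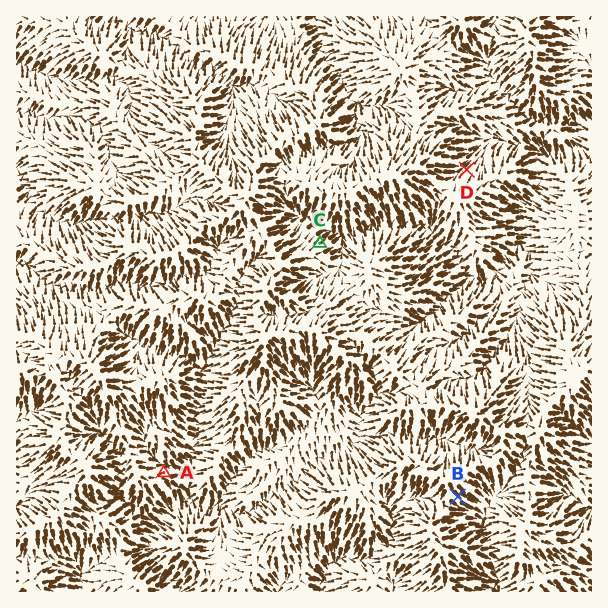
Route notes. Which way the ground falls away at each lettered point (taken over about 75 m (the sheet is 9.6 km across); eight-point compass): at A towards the NE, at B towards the SE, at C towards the NE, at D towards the NE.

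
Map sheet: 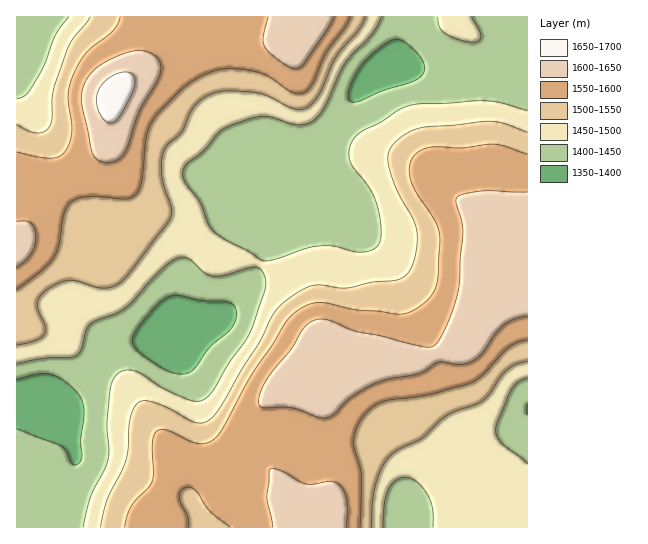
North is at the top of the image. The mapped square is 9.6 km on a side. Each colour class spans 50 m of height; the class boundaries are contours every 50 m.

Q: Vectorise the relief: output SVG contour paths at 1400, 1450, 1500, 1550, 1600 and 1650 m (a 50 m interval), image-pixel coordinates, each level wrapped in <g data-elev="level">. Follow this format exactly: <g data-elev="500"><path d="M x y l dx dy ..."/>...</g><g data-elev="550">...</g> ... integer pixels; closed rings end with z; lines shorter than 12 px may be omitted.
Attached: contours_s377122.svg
<g data-elev="1400"><path d="M17 379l20-5 13 0 13 6 14 13 5 8 2 9-3 29 1 16-1 6-4 4-4 0-2-3-5-11-5-5-44-17"/><path d="M179 374l-9-2-9-5-26-18-2-6 0-5 7-13 19-22 12-7 8-1 24 6 23 0 7 3 3 5 1 6-2 7-4 6-21 19-17 23-6 3z"/><path d="M353 102l-4-3-1-5 3-11 5-10 12-15 19-16 8-3 7 1 11 8 9 11 3 11-3 5-5 4-35 12-21 10z"/></g><g data-elev="1450"><path d="M383 527l1-22 3-14 8-10 10-4 6 1 6 4 11 13 5 14 0 18"/><path d="M527 464l-25-21-5-6-1-7 1-8 14-33 7-7 9-4"/><path d="M17 363l25-5 27 0 7-3 5-5 5-19 4-7 6-3 19-7 10-6 34-37 11-9 8-4 5-1 6 2 14 13 8 4 12-1 32-8 6 2 3 6 2 7-1 8-15 43-22 32-15 25-8 9-8 2-12-3-22-9-21-15-8-3-11 0-8 6-5 12-3 28 2 33-1 9-4 11-13 27-8 30"/><path d="M527 111l-25-8-16-2-69 3-16 5-19 12-24 13-8 12 0 13 3 8 13 16 7 11 5 13 3 15 0 12-1 8-3 5-6 3-13 2-24-6-15 0-14 3-28 10-12 2-4-1-12-9-31-16-9-9-9-24-15-20-2-8 2-8 19-16 16-19 16-8 26-7 9 1 27 8 8-1 8-4 11-13 20-43 27-30 9-17"/><path d="M69 17l-13 17-12 32-13 22-6 8-8 3"/><path d="M438 17l1 9 6 7 14 7 15 2 5-2 2-5-9-18"/></g><g data-elev="1500"><path d="M371 527l2-25 2-15 6-17 8-13 10-8 24-12 16-15 8-7 35-14 7-6 11-17 7-8 10-6 10-3"/><path d="M17 345l19-4 9-7 0-8-6-15-2-6 2-7 6-7 12-7 12-4 9 1 23 7 8 0 8-3 12-11 38-49 4-8 1-7-10-32-1-13 2-11 4-9 15-13 9-21 7-9 16-9 20-2 29 3 32 15 7 0 5-2 7-5 5-8 17-37 23-27 7-13"/><path d="M527 132l-25-9-17-2-64 7-12 4-12 9-5 5-3 7 0 13 8 25 17 30 3 13-2 21-6 17-6 5-6 3-24 2-24 6-10 0-18-3-8 0-10 4-14 10-15 14-14 29-18 27-20 35-8 12-8 6-7 1-6-1-24-14-16-6-9-1-6 2-4 6-4 10-2 30-2 12-19 38-7 28"/><path d="M90 17l-18 22-6 12-13 39-1 28-3 9-6 5-6 1-8-2-12-7"/></g><g data-elev="1550"><path d="M189 527l-1-10-7-14-2-6 3-7 7-3 8 4 14 22 19 14"/><path d="M360 527l1-52-7-34 3-14 9-14 8-7 11-5 44-6 42-12 12-9 26-27 8-4 10-3"/><path d="M17 290l26-20 11-13 5-12 5-31 3-7 4-5 7-4 11-1 38 2 6-2 4-3 5-13 4-40 4-15 8-12 27-27 12-8 13-7 12-3 12 0 28 4 9 5 20 14 7 2 5-1 9-8 14-31 19-27 6-10"/><path d="M527 154l-22-8-12-2-31 4-31-1-9 3-6 4-6 11 1 16 5 12 19 28 5 14-2 44-3 10-4 8-14 11-15 6-45-4-36-8-12 2-13 7-10 11-14 23-18 26-31 56-9 12-7 4-8 1-9-3-24-11-7 0-4 3-3 10 1 30-1 8-3 6-18 19-4 9-2 12"/><path d="M120 17l-3 8-5 6-21 17-6 6-12 21-4 11-1 11 4 36-3 10-4 9-7 5-8 1-33-6"/></g><g data-elev="1600"><path d="M346 527l1-26-3-10-5-6-9-4-17 3-7 0-24-13-9-3-3 1-1 2-2 26 6 30"/><path d="M17 267l8-6 6-8 4-7 1-9-1-8-4-6-5-2-9 0"/><path d="M527 192l-45-1-18 3-7 4-1 5 5 16 2 11-4 56-9 32-8 17-7 10-5 2-9-1-39-10-27-5-28-11-6-1-7 1-11 9-11 20-24 29-8 16-1 11 4 3 30 0 26 10 10-1 5-3 18-17 26-15 12-3 28-5 20-12 21 2 12-2 11-9 13-20 8-8 11-6 13-3"/><path d="M103 162l12-1 10-8 14-42 19-33 3-8-1-7-3-6-7-4-8-2-8 0-23 8-16 10-10 14-3 10 0 9 9 47 4 9z"/><path d="M268 17l-5 20 1 9 6 7 9 8 10 6 6 2 6-2 4-5 22-33 7-12"/></g><g data-elev="1650"><path d="M107 122l6 0 5-4 13-23 4-14-2-6-3-2-8-1-9 4-9 6-5 8-2 8 0 9 5 10z"/></g>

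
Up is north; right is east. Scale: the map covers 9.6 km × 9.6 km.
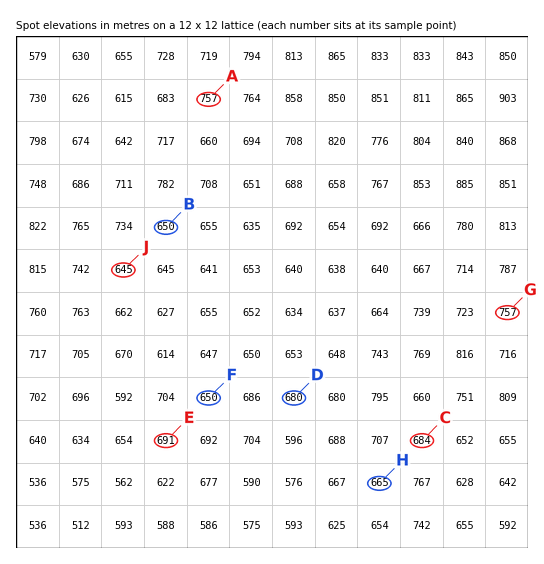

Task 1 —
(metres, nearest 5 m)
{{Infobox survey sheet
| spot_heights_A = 755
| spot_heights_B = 650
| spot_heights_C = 685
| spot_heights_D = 680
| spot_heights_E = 690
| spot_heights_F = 650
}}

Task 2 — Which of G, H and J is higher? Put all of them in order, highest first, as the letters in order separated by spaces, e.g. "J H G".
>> G H J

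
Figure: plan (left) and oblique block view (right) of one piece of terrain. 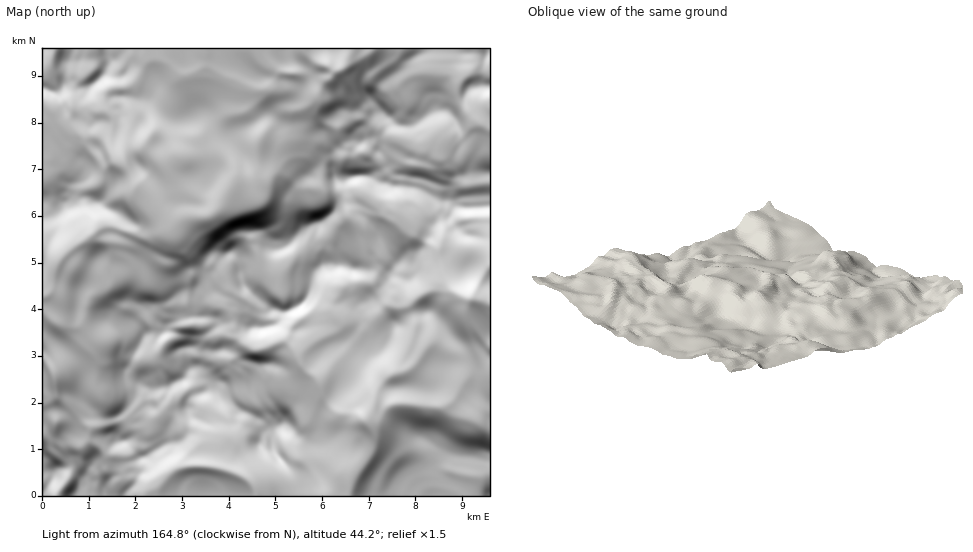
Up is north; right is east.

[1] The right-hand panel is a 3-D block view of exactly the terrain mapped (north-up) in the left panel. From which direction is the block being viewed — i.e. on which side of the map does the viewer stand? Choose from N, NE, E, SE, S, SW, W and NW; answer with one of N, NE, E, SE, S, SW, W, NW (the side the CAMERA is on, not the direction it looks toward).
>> NW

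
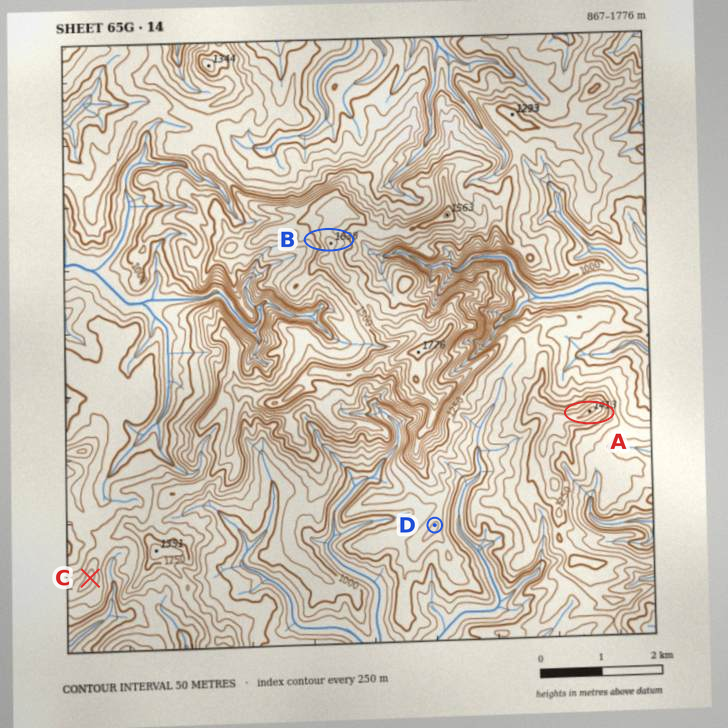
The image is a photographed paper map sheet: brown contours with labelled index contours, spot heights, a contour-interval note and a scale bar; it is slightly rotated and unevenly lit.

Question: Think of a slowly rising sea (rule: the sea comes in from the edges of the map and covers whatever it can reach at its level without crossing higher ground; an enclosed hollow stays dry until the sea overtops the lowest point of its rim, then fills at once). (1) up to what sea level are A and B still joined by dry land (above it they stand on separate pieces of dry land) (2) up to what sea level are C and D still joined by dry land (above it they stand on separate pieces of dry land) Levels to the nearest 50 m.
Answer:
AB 1150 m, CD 1100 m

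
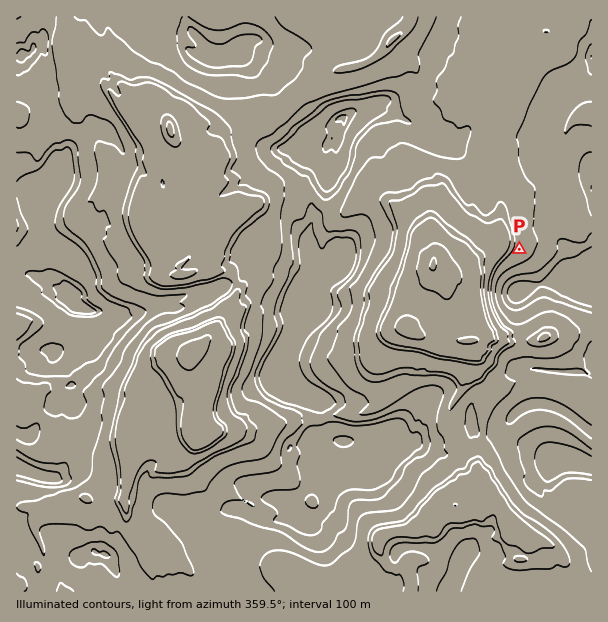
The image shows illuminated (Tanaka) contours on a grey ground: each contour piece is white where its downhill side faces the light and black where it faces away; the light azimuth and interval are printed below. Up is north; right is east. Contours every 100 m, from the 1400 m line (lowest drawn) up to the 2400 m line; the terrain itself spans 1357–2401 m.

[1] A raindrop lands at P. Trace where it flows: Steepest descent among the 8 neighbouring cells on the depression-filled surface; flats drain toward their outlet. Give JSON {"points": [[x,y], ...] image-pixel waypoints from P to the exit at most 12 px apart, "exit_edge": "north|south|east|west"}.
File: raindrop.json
{"points": [[519, 249], [531, 261], [531, 273], [534, 284], [546, 284], [558, 281], [570, 281], [582, 282], [591, 287]], "exit_edge": "east"}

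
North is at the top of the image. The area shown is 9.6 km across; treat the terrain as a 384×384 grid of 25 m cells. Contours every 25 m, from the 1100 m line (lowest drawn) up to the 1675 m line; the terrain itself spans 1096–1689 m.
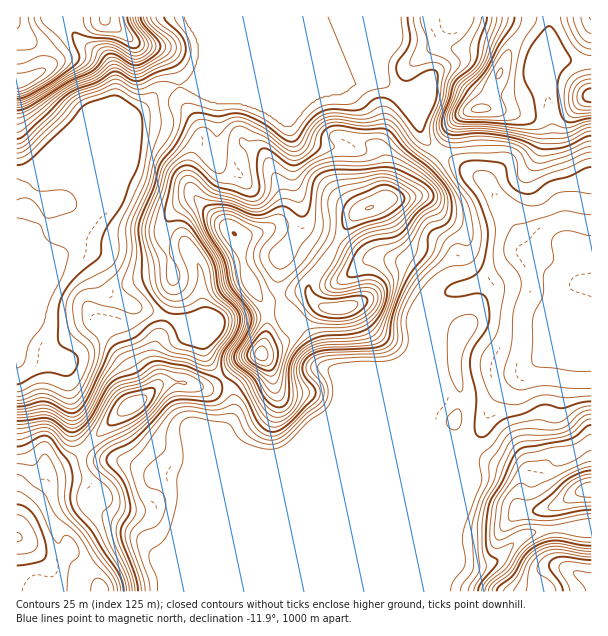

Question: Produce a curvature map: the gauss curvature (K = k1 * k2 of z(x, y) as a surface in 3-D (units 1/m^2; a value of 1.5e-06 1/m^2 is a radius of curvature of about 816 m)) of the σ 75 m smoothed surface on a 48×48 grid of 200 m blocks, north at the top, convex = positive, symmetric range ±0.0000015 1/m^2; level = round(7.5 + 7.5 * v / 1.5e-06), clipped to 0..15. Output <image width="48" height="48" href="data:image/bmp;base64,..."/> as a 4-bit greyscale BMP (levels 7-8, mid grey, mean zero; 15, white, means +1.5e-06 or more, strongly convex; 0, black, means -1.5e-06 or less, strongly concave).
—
<image width="48" height="48" href="data:image/bmp;base64,Qk32BAAAAAAAAHYAAAAoAAAAMAAAADAAAAABAAQAAAAAAIAEAAATCwAAEwsAABAAAAAAAAAAAAAAABEREQAiIiIAMzMzAERERABVVVUAZmZmAHd3dwCIiIgAmZmZAKqqqgC7u7sAzMzMAN3d3QDu7u4A////AHh3d4y3Z3eIiIiIiIiIiIiHd3ZKt3eYd3h4h3mHd3eIiIiIiIiIiIiId3iGhnd4l3d3d2d3iIiIiIiIiIiIiIiIiIh1mJqaloh3iHd4h3d3iIiIiIiIiIiId3h3ZWmpiJh3mHd5l3d3iIiIiIiIiIiId3d4h3U1iYh3d3Zod4d3iIiIiIiIiIiId3d4l5dHiId3eHaHZ4d3iIiIiIiIiIiIh4d4iWeIiHd3iYiXZ4d3eIiIiIiIiIiIiIh4qXd3d3d3iHmXiHeIiIiIiIiIiIiIiIiHh4h3rId4d2h3iHeHeHd3iIiIiIiIiIiId3d3ineId3h3iHh3h3d3d3iIiIiIiId3eJiHdXeXVGmXd4h3d3d2d3iIiIiId4d3eIeHdnjXQkeHd3iIh3ZmV4iIiIiHd3d4d3eHaGjIVVZ3d3iIiHZ4d4h3iIh3eIeId3eJeXeHiGeJh4mYd4d4mJd3iIh3eIiHd3eIeZdnuoi92ImHd4h5x3ZneIh3eHd3eIiHZ6ZXqYiql0WIlniJlohXeIh3iHh3eHeHd5ZomYdoeGW4VKlEZnd4iHd3d4iIiId4iId3iYZYiJeXAFhma+qYiHd3d4eIeIh3iId3iZeIdnh6Q5/8aeyYh2Vnd3eId4iHh3eHeHRodXmKdo34M2d4h3Znh3eId3iIh3d3eHZ4iIiInZZXZDZ4d3Z3d4iHd3iIh3iHeId3h1d4n7MFl0eIdliod4iHeIiId4h3iIh4lkZ5nqIXmIu9u5iYd3d3eIh3iHd3iYd4h4h1Noh2V2Ror7eId3d3d3d3d4d3eHd3d7p1N8yGaHXKeHR4iId3h3eHh4iId3d3d5l4mJiIiHaJhVVXiId3d3d3d3eIh3iHd2d6pUWJiHiYl2d3d3h3iHeHeId4iIiId2iYhWeYh3dnqXd3h4iHiId4d4d4d3d3iomnmqh3d4hUiYdnh4eHeHeIh4d4h3d2iWd2zqZXd4h2d3d5l2eHd3eIh4h3h3d3eGVSjJdXh3d5qZiIhmd3d3d3eIeIiHiId3eBR3umd3iHmJyml1d3h3d3eHd4d4iHiHm2h3yVd3iHeLyI2Wd3eIeId3eId3h3iIu4mHmHdYmHd5h4h4mIeHeHeGd3eHd4h4lnl3eIZYiHiGZ4ZXiIeGd3eGeId4iIhnZHh4eIeHVnmGZ4U2iHmnZ3eJeId3iIh4dnd5aImXeIeJeJQleImXZ3eIeHd4iIh4iKZsh3uXzZZ5iINWeId3hnejd3eIiIh4dod4d3h2aIiGZ5Vt+Yd4dlVzZ3mpiId4dnh2d3h2Voh2Z4mK/Jh3d2i9h4qnimV3d4iHd3h3d4d3Z3mXhmd3d2n9mYiGe2WHZ4iHiIiHeIeHZ4lmhnh4h2aYi5aJaXaHZ3eIiIiIiHeIiXl0mXqIh3ZYd5iXWKtmZneIiIiIiHh3d3d2inh4iIdXd3dSht9WhneIiIiIiId3iHiHd3hniHeId3ZGhXhndneIiIiIiIeIiHd4h3dniHineYdqtzvpiHeIiIiIiIh3d4h4iYdnhmiQ=="/>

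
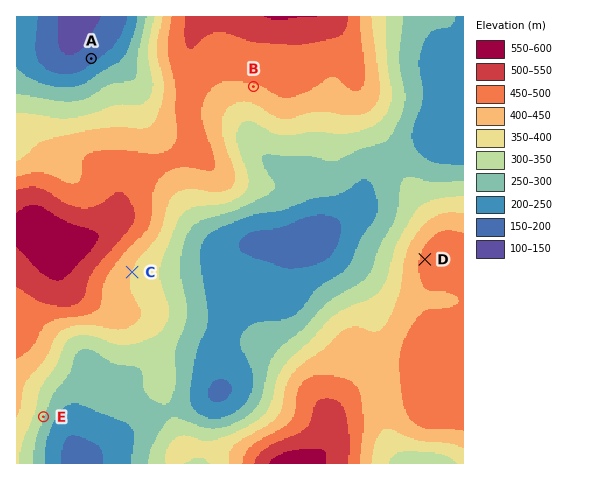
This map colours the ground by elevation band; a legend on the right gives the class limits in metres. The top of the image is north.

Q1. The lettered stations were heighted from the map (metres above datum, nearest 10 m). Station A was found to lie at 180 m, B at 440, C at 400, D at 460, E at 300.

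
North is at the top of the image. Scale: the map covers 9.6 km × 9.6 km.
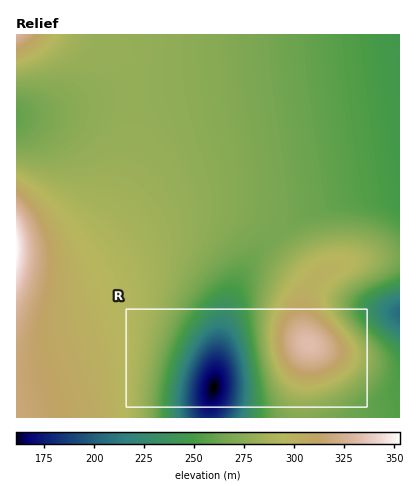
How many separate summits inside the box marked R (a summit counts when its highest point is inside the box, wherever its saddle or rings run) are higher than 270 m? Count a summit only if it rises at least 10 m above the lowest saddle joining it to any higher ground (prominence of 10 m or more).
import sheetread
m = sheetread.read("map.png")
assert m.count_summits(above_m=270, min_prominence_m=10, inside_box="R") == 1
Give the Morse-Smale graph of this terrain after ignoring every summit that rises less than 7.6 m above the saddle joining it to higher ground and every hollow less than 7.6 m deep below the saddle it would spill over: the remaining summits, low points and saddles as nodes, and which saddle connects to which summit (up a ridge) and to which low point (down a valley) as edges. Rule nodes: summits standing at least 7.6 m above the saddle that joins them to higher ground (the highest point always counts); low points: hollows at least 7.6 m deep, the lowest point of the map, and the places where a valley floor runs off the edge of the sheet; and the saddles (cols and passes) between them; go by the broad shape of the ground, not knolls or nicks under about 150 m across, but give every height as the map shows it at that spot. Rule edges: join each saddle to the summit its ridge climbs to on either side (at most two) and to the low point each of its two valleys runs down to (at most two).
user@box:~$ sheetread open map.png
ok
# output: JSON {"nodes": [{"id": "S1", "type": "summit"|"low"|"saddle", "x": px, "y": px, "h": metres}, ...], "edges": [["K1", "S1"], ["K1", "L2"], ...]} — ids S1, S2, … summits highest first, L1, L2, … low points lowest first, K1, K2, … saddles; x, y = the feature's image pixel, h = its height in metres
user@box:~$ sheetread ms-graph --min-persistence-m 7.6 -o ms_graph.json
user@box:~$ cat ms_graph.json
{"nodes": [
{"id": "S1", "type": "summit", "x": 16, "y": 248, "h": 353},
{"id": "S2", "type": "summit", "x": 308, "y": 344, "h": 333},
{"id": "S3", "type": "summit", "x": 16, "y": 34, "h": 331},
{"id": "L1", "type": "low", "x": 214, "y": 388, "h": 161},
{"id": "L2", "type": "low", "x": 400, "y": 314, "h": 206},
{"id": "L3", "type": "low", "x": 398, "y": 44, "h": 245},
{"id": "L4", "type": "low", "x": 16, "y": 118, "h": 259},
{"id": "K1", "type": "saddle", "x": 132, "y": 94, "h": 279},
{"id": "K2", "type": "saddle", "x": 400, "y": 256, "h": 267},
{"id": "K3", "type": "saddle", "x": 274, "y": 234, "h": 266}],
"edges": [["K1", "S1"], ["K1", "S3"], ["K1", "L3"], ["K1", "L4"], ["K2", "S2"], ["K2", "L2"], ["K2", "L3"], ["K3", "S1"], ["K3", "S2"], ["K3", "L1"], ["K3", "L3"]]}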